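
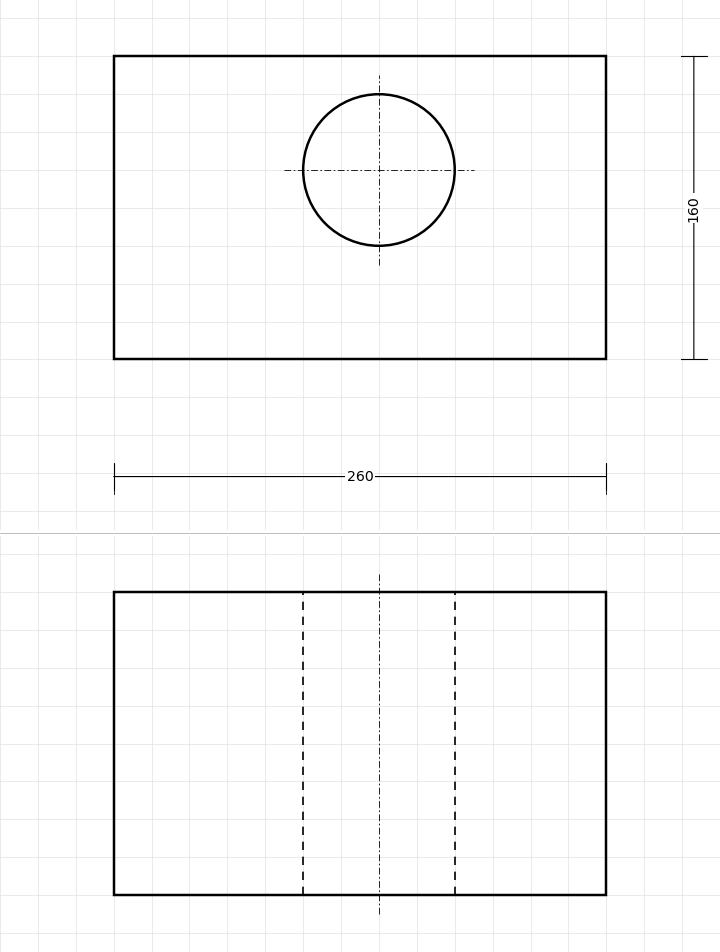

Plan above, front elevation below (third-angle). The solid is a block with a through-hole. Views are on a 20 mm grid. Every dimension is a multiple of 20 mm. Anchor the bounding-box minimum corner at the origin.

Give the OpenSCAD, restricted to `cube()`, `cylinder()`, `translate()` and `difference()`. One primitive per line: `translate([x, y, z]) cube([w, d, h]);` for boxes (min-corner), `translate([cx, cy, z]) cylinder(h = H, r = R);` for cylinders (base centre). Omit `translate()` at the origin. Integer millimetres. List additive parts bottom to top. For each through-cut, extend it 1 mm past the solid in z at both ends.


difference() {
  cube([260, 160, 160]);
  translate([140, 100, -1]) cylinder(h = 162, r = 40);
}


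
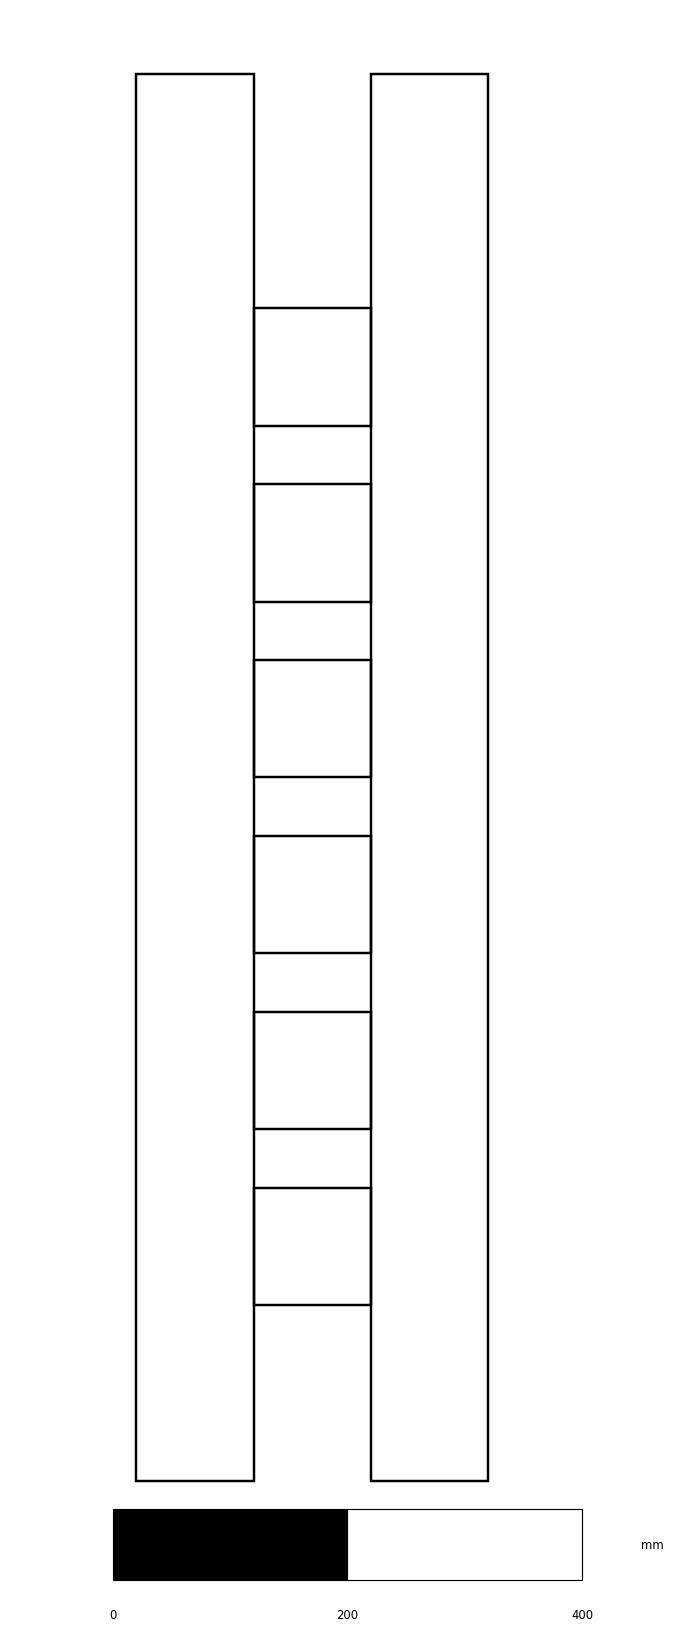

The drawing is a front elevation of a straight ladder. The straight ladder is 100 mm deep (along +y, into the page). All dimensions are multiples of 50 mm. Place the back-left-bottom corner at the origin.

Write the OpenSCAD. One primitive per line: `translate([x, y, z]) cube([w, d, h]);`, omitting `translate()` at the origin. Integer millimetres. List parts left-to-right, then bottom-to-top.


cube([100, 100, 1200]);
translate([100, 0, 150]) cube([100, 100, 100]);
translate([100, 0, 300]) cube([100, 100, 100]);
translate([100, 0, 450]) cube([100, 100, 100]);
translate([100, 0, 600]) cube([100, 100, 100]);
translate([100, 0, 750]) cube([100, 100, 100]);
translate([100, 0, 900]) cube([100, 100, 100]);
translate([200, 0, 0]) cube([100, 100, 1200]);


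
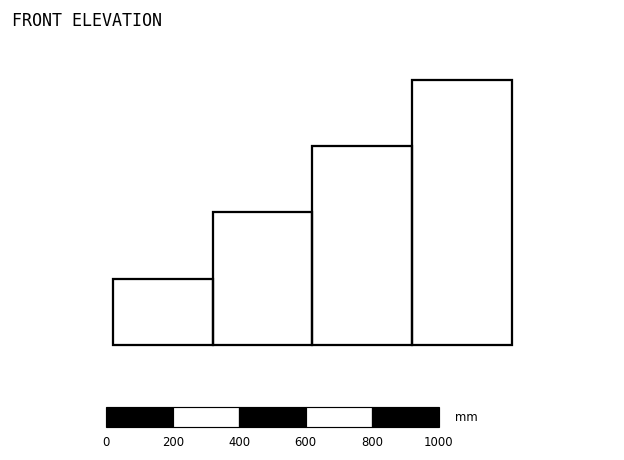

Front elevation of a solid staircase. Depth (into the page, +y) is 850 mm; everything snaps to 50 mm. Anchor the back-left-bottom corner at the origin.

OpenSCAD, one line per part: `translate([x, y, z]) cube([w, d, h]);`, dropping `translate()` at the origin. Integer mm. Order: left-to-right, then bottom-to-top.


cube([300, 850, 200]);
translate([300, 0, 0]) cube([300, 850, 400]);
translate([600, 0, 0]) cube([300, 850, 600]);
translate([900, 0, 0]) cube([300, 850, 800]);


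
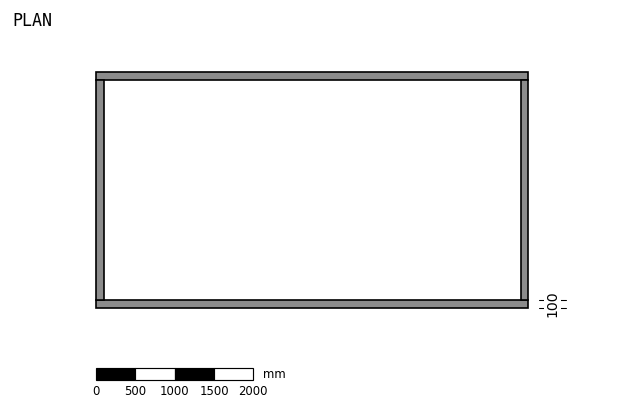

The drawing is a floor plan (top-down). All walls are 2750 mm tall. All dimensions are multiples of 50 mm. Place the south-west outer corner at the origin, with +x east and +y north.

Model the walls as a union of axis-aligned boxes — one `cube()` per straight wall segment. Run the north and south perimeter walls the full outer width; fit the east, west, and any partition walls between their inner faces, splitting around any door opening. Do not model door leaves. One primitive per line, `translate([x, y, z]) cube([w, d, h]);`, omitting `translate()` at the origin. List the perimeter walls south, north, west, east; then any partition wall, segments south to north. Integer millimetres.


cube([5500, 100, 2750]);
translate([0, 2900, 0]) cube([5500, 100, 2750]);
translate([0, 100, 0]) cube([100, 2800, 2750]);
translate([5400, 100, 0]) cube([100, 2800, 2750]);


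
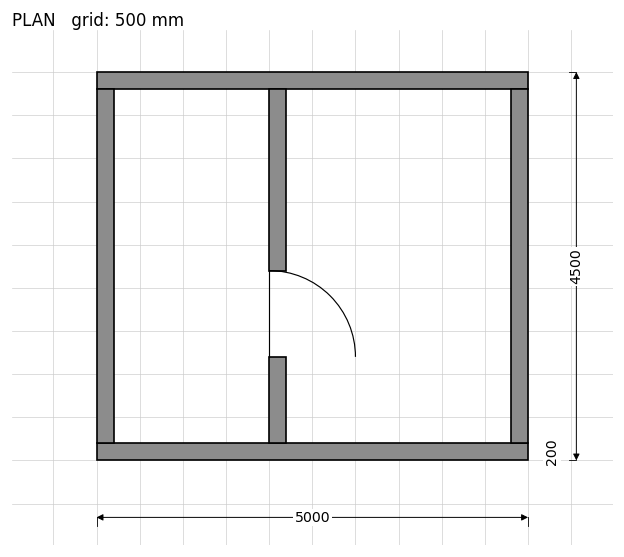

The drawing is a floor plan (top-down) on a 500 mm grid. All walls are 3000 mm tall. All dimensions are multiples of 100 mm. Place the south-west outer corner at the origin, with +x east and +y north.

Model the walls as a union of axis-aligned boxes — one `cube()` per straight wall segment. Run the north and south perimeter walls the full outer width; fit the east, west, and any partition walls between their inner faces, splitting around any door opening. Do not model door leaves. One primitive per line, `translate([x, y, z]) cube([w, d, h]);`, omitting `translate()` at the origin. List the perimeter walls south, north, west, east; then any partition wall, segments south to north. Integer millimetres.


cube([5000, 200, 3000]);
translate([0, 4300, 0]) cube([5000, 200, 3000]);
translate([0, 200, 0]) cube([200, 4100, 3000]);
translate([4800, 200, 0]) cube([200, 4100, 3000]);
translate([2000, 200, 0]) cube([200, 1000, 3000]);
translate([2000, 2200, 0]) cube([200, 2100, 3000]);


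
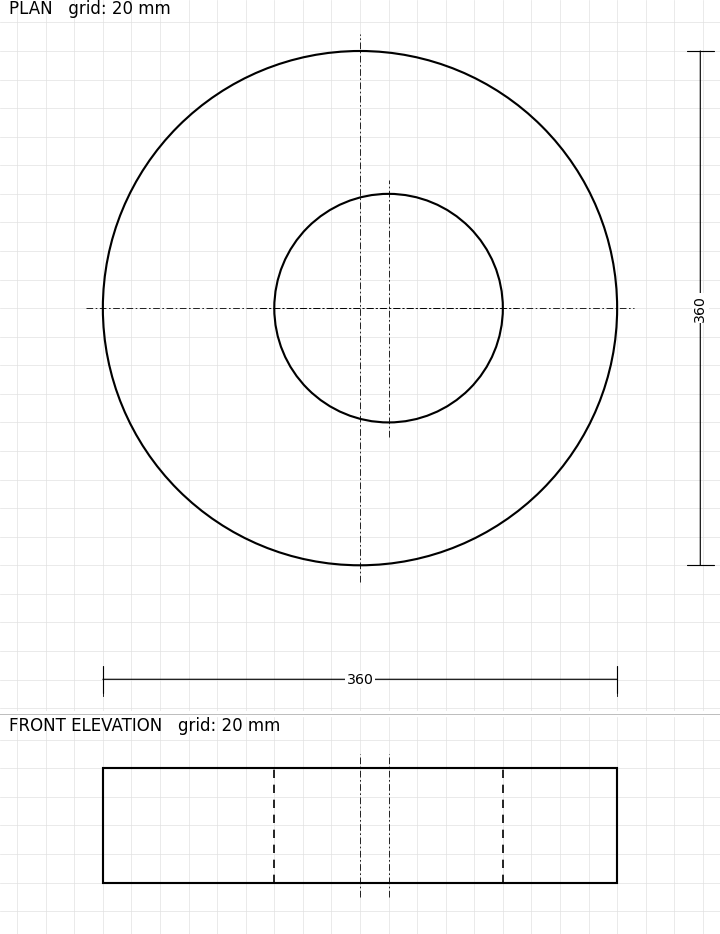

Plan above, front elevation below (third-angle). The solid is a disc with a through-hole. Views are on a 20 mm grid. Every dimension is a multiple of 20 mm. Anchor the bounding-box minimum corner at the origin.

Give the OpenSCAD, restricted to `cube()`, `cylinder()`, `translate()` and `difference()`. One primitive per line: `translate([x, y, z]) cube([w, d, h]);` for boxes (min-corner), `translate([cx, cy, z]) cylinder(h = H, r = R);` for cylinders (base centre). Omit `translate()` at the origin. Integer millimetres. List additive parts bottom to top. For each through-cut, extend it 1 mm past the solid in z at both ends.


difference() {
  translate([180, 180, 0]) cylinder(h = 80, r = 180);
  translate([200, 180, -1]) cylinder(h = 82, r = 80);
}


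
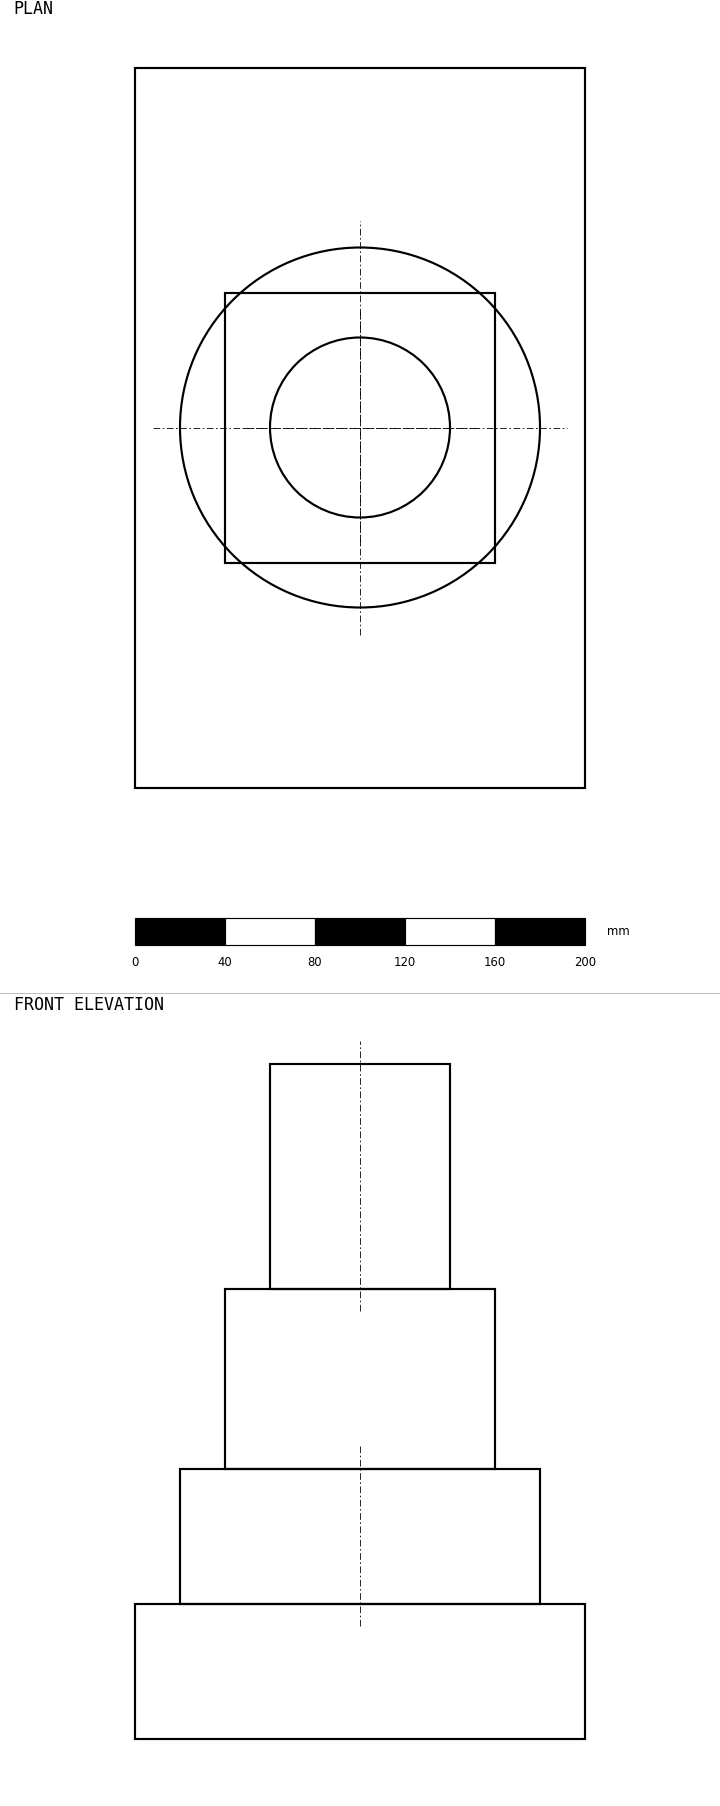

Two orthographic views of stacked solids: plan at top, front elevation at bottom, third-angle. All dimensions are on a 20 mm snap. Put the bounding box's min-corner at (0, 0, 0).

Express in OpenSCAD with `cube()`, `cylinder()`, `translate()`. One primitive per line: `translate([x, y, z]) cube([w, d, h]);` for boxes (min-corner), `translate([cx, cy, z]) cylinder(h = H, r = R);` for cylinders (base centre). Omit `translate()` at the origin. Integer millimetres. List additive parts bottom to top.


cube([200, 320, 60]);
translate([100, 160, 60]) cylinder(h = 60, r = 80);
translate([40, 100, 120]) cube([120, 120, 80]);
translate([100, 160, 200]) cylinder(h = 100, r = 40);


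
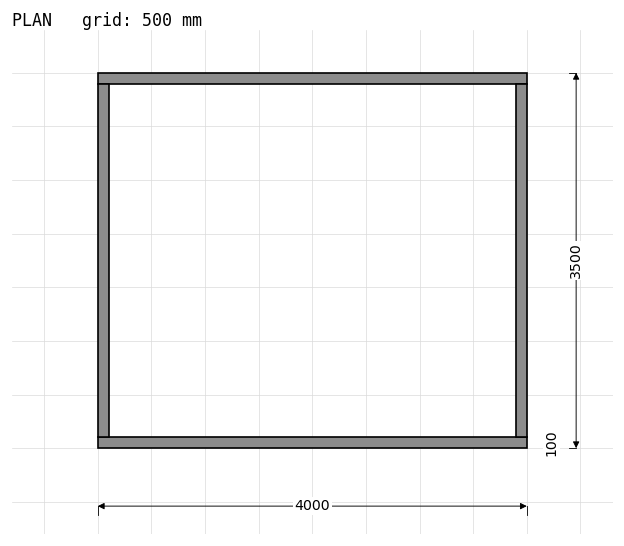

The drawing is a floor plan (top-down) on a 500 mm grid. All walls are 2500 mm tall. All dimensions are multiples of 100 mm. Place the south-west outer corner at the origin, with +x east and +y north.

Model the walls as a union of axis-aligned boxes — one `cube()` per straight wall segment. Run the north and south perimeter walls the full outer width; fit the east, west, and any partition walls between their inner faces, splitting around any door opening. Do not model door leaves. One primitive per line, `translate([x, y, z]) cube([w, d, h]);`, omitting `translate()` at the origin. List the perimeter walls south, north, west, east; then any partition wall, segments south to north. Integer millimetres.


cube([4000, 100, 2500]);
translate([0, 3400, 0]) cube([4000, 100, 2500]);
translate([0, 100, 0]) cube([100, 3300, 2500]);
translate([3900, 100, 0]) cube([100, 3300, 2500]);


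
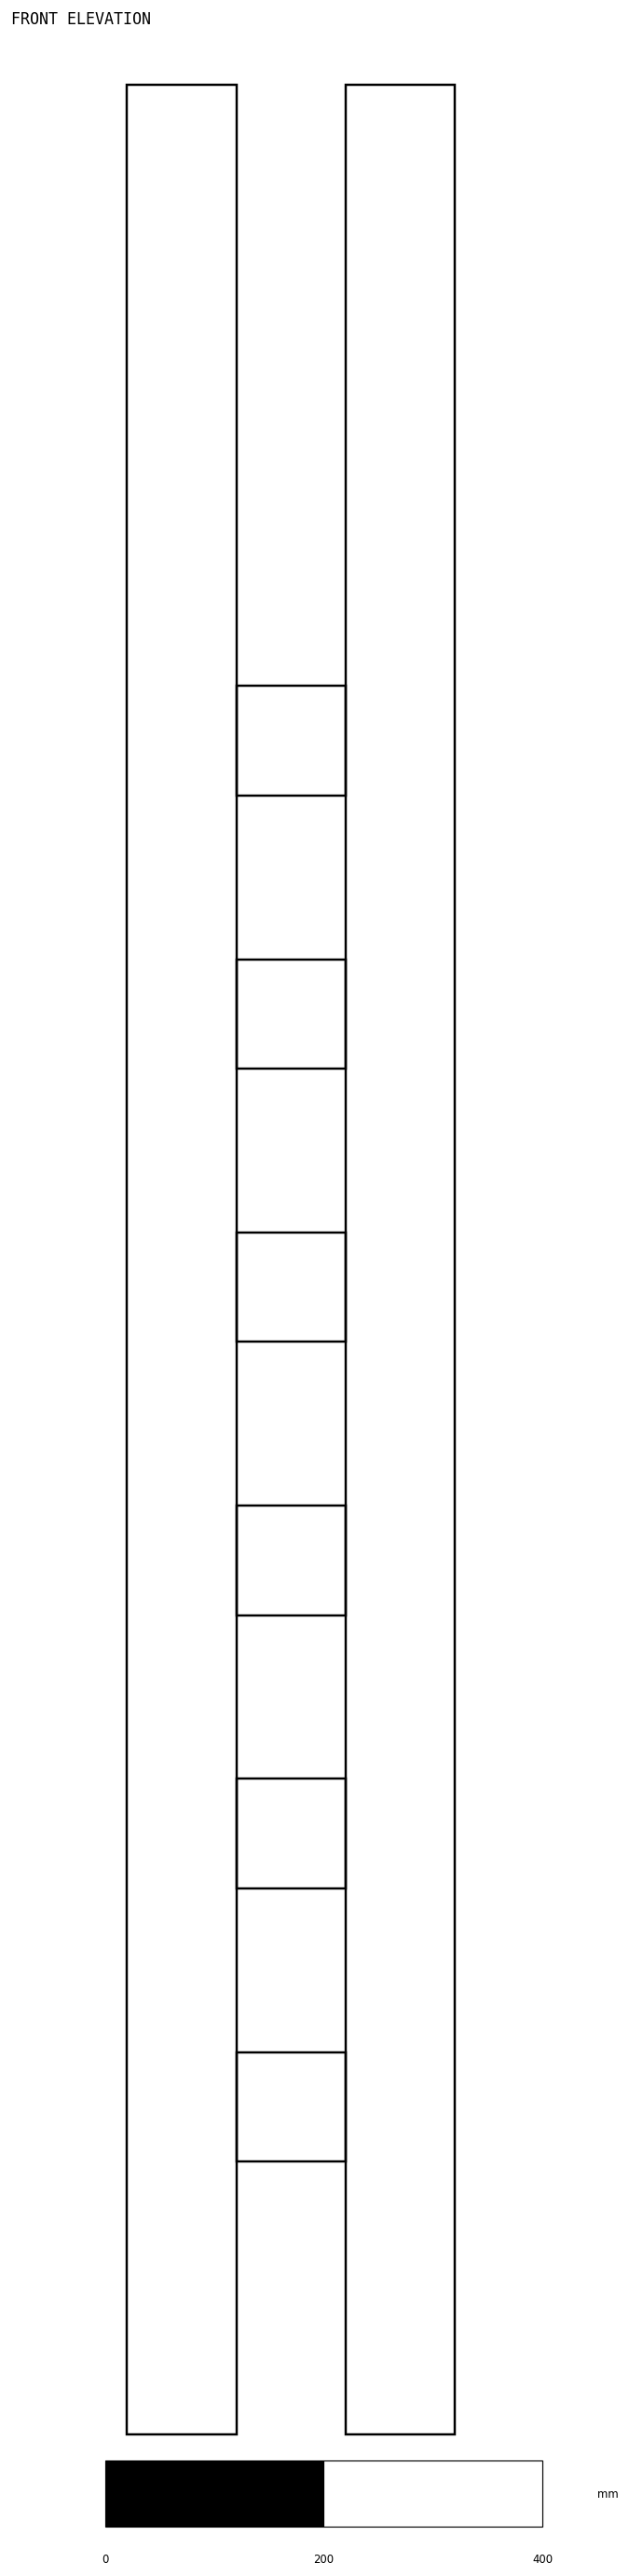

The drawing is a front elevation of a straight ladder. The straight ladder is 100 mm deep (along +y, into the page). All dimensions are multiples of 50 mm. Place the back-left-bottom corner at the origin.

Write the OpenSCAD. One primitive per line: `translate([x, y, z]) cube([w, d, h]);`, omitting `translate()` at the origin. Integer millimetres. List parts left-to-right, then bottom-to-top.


cube([100, 100, 2150]);
translate([100, 0, 250]) cube([100, 100, 100]);
translate([100, 0, 500]) cube([100, 100, 100]);
translate([100, 0, 750]) cube([100, 100, 100]);
translate([100, 0, 1000]) cube([100, 100, 100]);
translate([100, 0, 1250]) cube([100, 100, 100]);
translate([100, 0, 1500]) cube([100, 100, 100]);
translate([200, 0, 0]) cube([100, 100, 2150]);


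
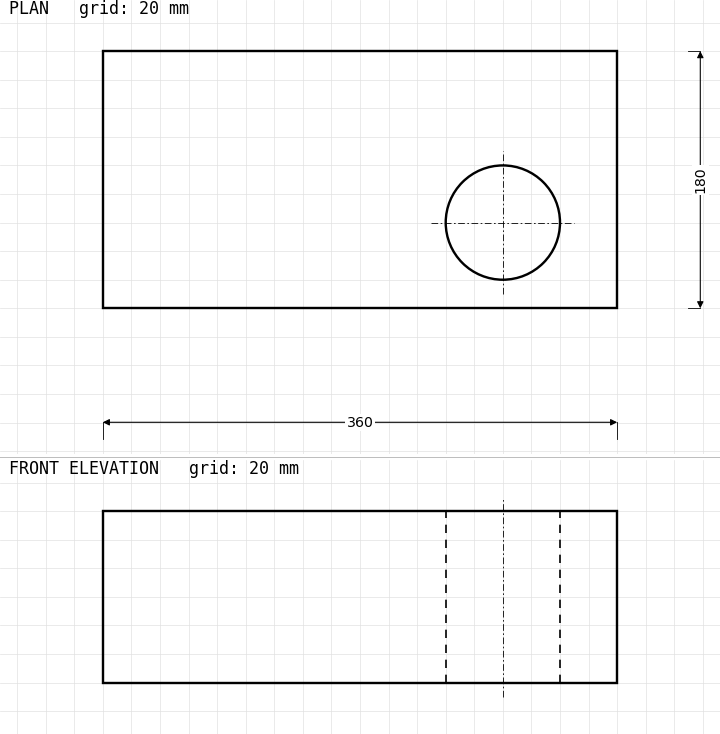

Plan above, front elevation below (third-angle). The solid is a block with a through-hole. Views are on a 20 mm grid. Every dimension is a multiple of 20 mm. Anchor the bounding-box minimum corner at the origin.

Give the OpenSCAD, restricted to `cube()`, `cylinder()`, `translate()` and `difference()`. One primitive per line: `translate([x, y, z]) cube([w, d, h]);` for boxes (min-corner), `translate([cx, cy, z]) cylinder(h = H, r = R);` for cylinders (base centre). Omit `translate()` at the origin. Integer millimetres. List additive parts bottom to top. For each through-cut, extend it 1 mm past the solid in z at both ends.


difference() {
  cube([360, 180, 120]);
  translate([280, 60, -1]) cylinder(h = 122, r = 40);
}


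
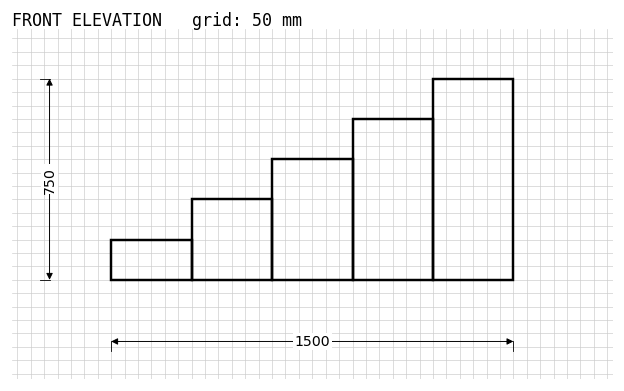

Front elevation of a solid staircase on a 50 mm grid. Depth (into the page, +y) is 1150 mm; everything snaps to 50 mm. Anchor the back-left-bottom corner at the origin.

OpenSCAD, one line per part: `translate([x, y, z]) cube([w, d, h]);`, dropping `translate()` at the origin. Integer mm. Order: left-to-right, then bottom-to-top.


cube([300, 1150, 150]);
translate([300, 0, 0]) cube([300, 1150, 300]);
translate([600, 0, 0]) cube([300, 1150, 450]);
translate([900, 0, 0]) cube([300, 1150, 600]);
translate([1200, 0, 0]) cube([300, 1150, 750]);


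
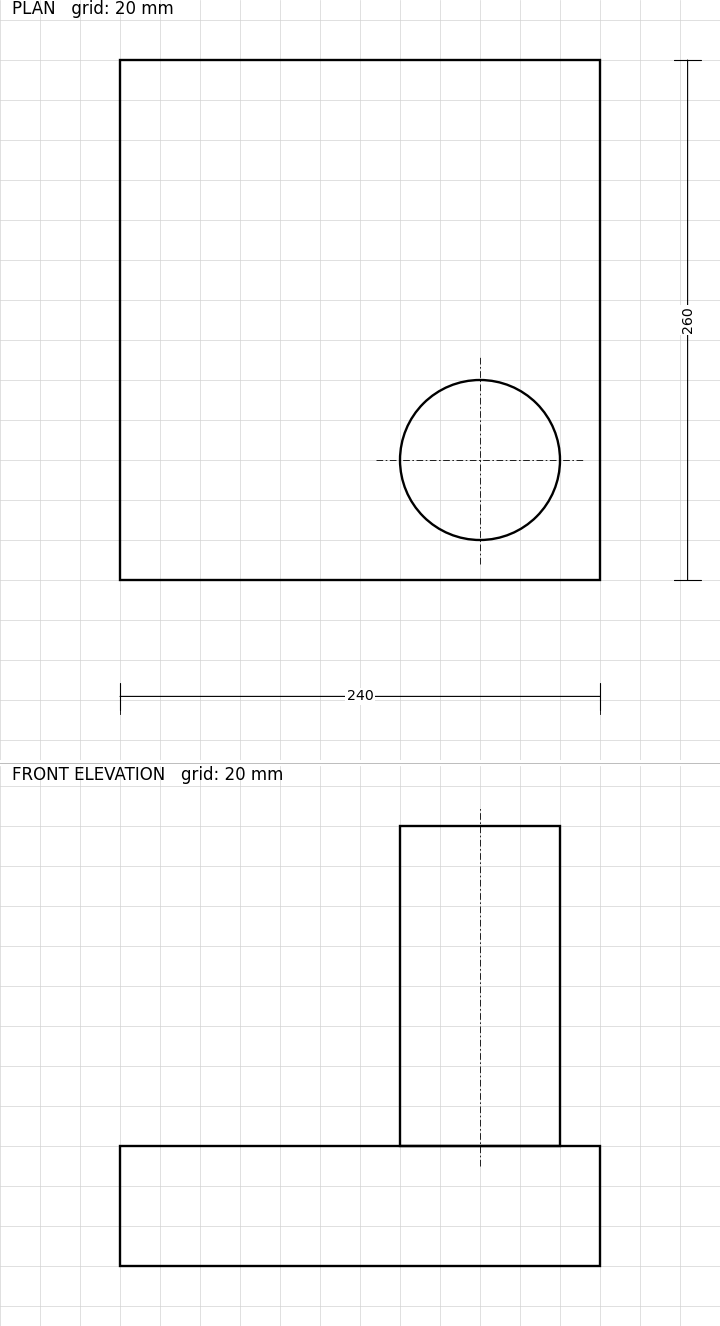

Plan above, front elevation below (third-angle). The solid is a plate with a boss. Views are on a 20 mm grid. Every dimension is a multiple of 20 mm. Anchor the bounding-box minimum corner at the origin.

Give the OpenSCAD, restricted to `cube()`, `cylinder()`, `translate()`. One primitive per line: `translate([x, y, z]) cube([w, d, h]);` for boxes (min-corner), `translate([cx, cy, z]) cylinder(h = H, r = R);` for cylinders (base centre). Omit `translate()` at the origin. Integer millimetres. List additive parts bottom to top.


cube([240, 260, 60]);
translate([180, 60, 60]) cylinder(h = 160, r = 40);


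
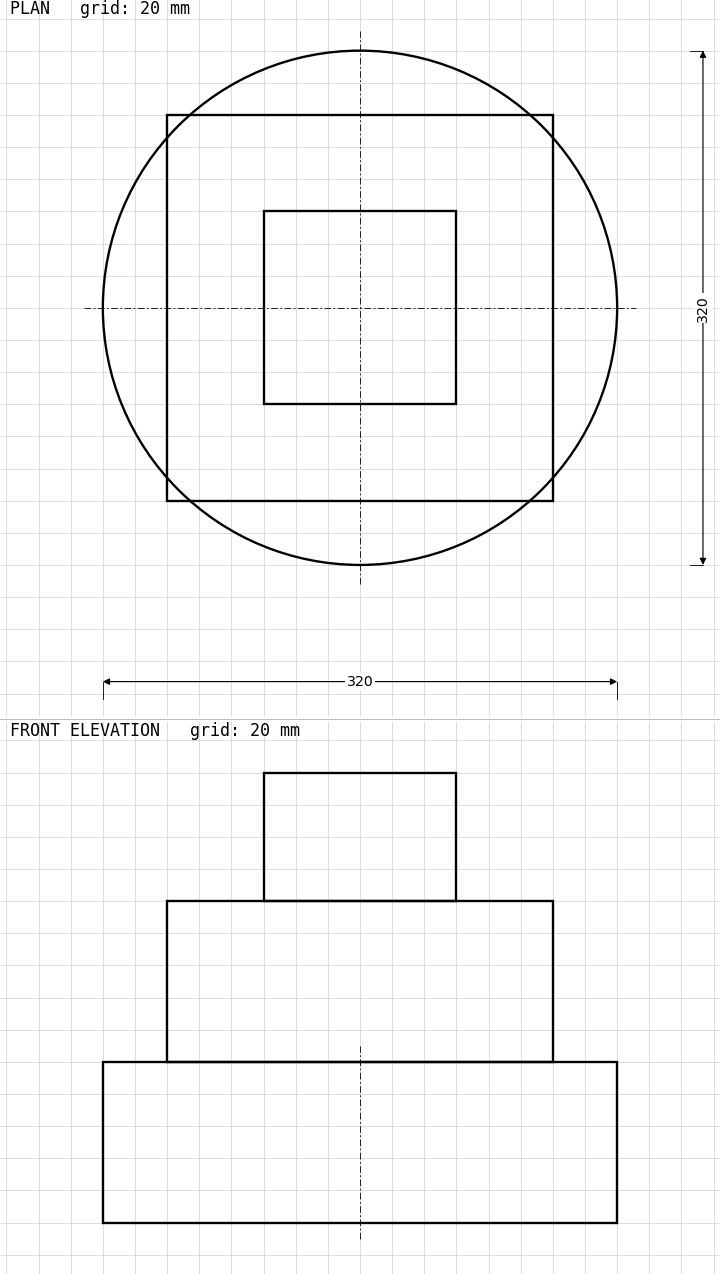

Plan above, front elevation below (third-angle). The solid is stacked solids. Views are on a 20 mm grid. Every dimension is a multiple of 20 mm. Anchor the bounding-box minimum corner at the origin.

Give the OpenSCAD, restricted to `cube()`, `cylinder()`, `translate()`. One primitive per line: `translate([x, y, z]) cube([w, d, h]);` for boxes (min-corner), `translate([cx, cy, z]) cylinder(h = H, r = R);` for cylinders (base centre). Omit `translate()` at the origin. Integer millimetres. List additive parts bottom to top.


translate([160, 160, 0]) cylinder(h = 100, r = 160);
translate([40, 40, 100]) cube([240, 240, 100]);
translate([100, 100, 200]) cube([120, 120, 80]);


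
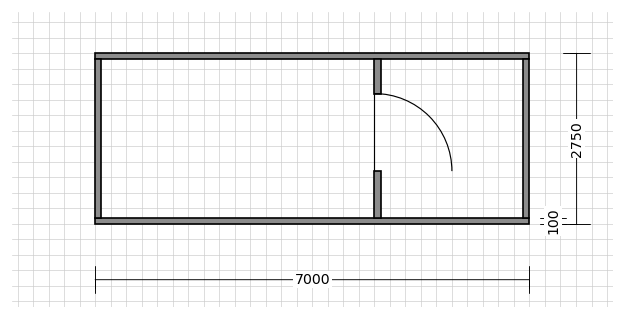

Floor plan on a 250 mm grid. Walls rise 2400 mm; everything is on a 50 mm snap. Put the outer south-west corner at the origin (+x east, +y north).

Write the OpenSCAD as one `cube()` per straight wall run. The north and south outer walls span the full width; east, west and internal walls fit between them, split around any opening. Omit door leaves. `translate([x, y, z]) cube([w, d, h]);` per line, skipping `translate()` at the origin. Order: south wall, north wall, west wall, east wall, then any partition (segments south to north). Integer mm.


cube([7000, 100, 2400]);
translate([0, 2650, 0]) cube([7000, 100, 2400]);
translate([0, 100, 0]) cube([100, 2550, 2400]);
translate([6900, 100, 0]) cube([100, 2550, 2400]);
translate([4500, 100, 0]) cube([100, 750, 2400]);
translate([4500, 2100, 0]) cube([100, 550, 2400]);


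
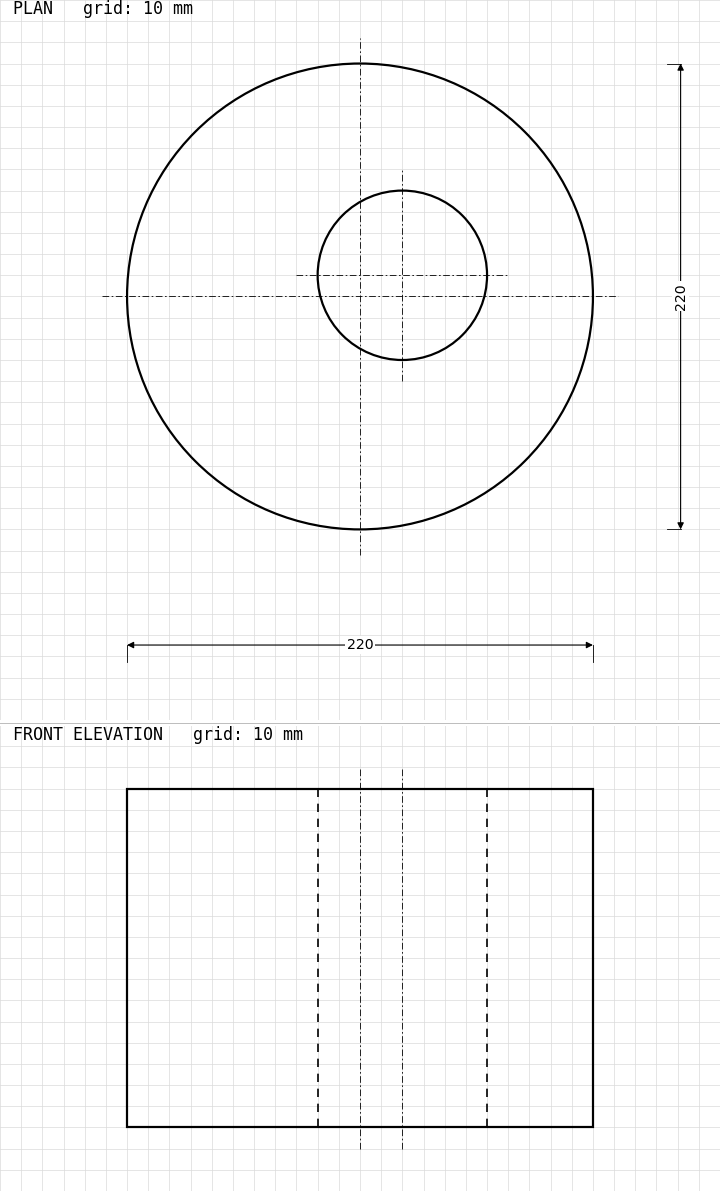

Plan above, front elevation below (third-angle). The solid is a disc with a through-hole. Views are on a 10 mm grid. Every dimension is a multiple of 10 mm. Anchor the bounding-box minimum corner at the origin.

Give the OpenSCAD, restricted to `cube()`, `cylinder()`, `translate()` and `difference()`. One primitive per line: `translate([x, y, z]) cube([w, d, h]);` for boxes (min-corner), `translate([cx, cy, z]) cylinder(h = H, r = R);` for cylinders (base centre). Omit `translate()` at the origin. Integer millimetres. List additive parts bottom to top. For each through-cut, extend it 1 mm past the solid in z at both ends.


difference() {
  translate([110, 110, 0]) cylinder(h = 160, r = 110);
  translate([130, 120, -1]) cylinder(h = 162, r = 40);
}


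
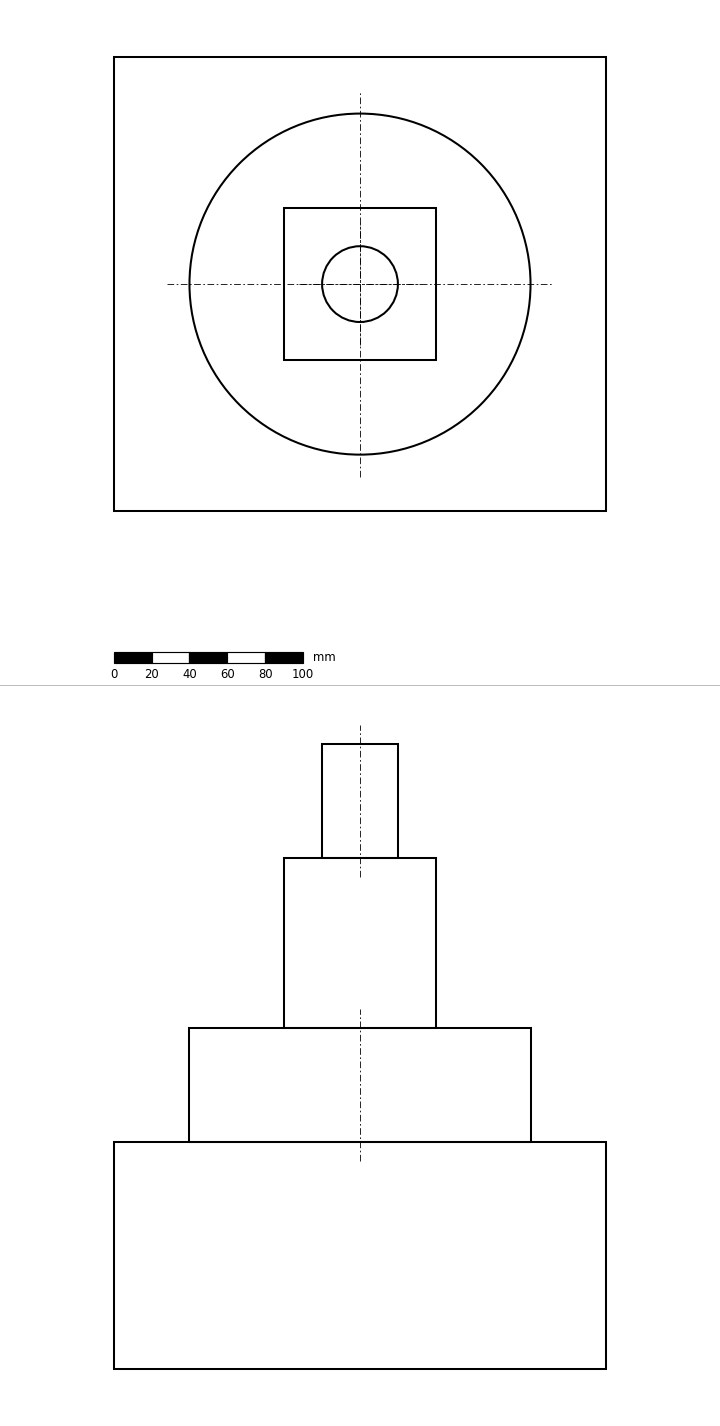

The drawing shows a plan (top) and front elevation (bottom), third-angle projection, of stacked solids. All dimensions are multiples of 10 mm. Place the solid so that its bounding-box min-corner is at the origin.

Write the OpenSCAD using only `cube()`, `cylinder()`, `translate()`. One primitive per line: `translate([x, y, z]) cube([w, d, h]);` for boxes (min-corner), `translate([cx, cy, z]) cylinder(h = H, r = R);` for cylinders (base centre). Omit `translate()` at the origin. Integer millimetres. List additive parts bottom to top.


cube([260, 240, 120]);
translate([130, 120, 120]) cylinder(h = 60, r = 90);
translate([90, 80, 180]) cube([80, 80, 90]);
translate([130, 120, 270]) cylinder(h = 60, r = 20);


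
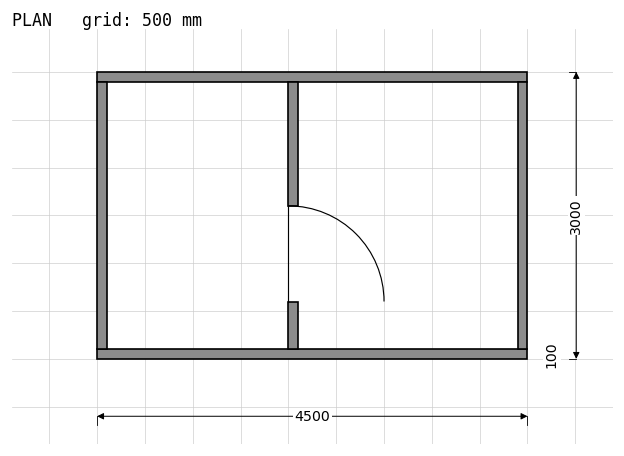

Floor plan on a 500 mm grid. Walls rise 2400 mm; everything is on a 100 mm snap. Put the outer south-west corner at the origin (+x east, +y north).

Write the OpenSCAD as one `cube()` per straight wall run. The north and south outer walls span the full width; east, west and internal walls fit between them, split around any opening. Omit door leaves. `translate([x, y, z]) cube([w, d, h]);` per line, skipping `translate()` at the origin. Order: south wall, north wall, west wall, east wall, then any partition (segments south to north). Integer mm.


cube([4500, 100, 2400]);
translate([0, 2900, 0]) cube([4500, 100, 2400]);
translate([0, 100, 0]) cube([100, 2800, 2400]);
translate([4400, 100, 0]) cube([100, 2800, 2400]);
translate([2000, 100, 0]) cube([100, 500, 2400]);
translate([2000, 1600, 0]) cube([100, 1300, 2400]);


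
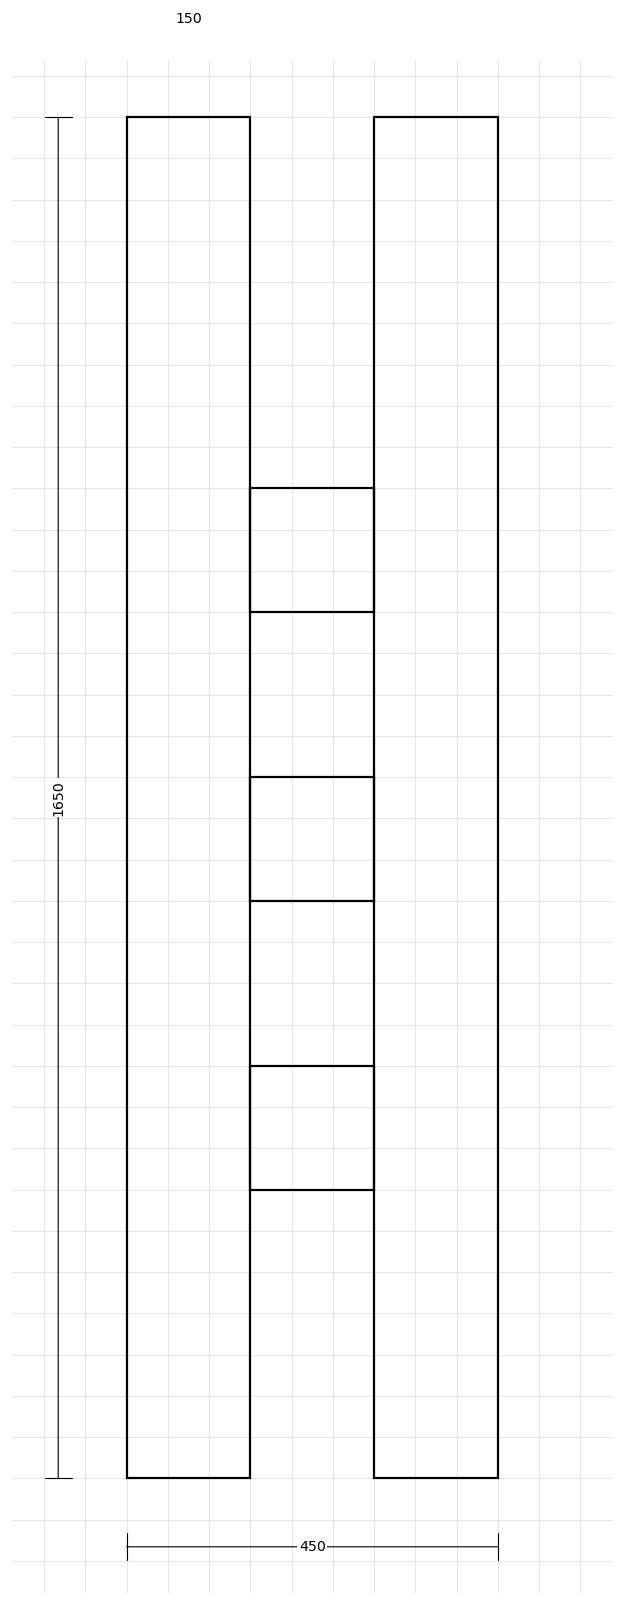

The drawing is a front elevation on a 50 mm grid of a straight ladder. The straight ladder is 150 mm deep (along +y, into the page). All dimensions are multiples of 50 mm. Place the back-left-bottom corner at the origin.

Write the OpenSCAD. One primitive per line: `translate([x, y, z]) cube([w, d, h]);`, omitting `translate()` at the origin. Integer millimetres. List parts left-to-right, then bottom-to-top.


cube([150, 150, 1650]);
translate([150, 0, 350]) cube([150, 150, 150]);
translate([150, 0, 700]) cube([150, 150, 150]);
translate([150, 0, 1050]) cube([150, 150, 150]);
translate([300, 0, 0]) cube([150, 150, 1650]);


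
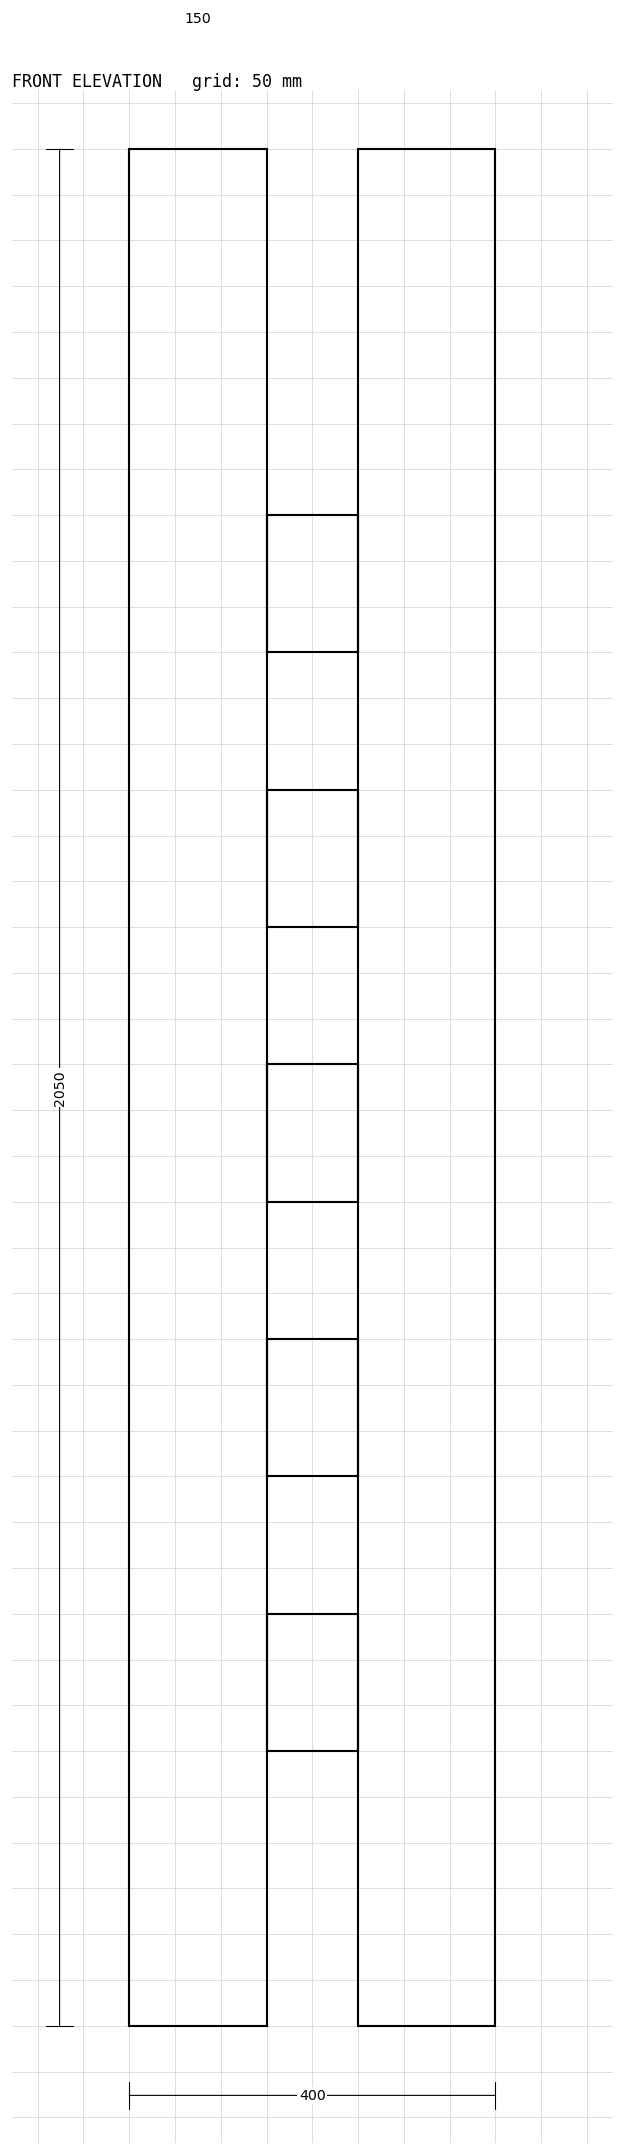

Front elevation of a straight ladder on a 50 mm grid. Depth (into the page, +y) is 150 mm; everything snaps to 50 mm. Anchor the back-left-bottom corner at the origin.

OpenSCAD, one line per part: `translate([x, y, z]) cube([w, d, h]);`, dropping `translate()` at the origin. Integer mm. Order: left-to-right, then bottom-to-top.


cube([150, 150, 2050]);
translate([150, 0, 300]) cube([100, 150, 150]);
translate([150, 0, 600]) cube([100, 150, 150]);
translate([150, 0, 900]) cube([100, 150, 150]);
translate([150, 0, 1200]) cube([100, 150, 150]);
translate([150, 0, 1500]) cube([100, 150, 150]);
translate([250, 0, 0]) cube([150, 150, 2050]);


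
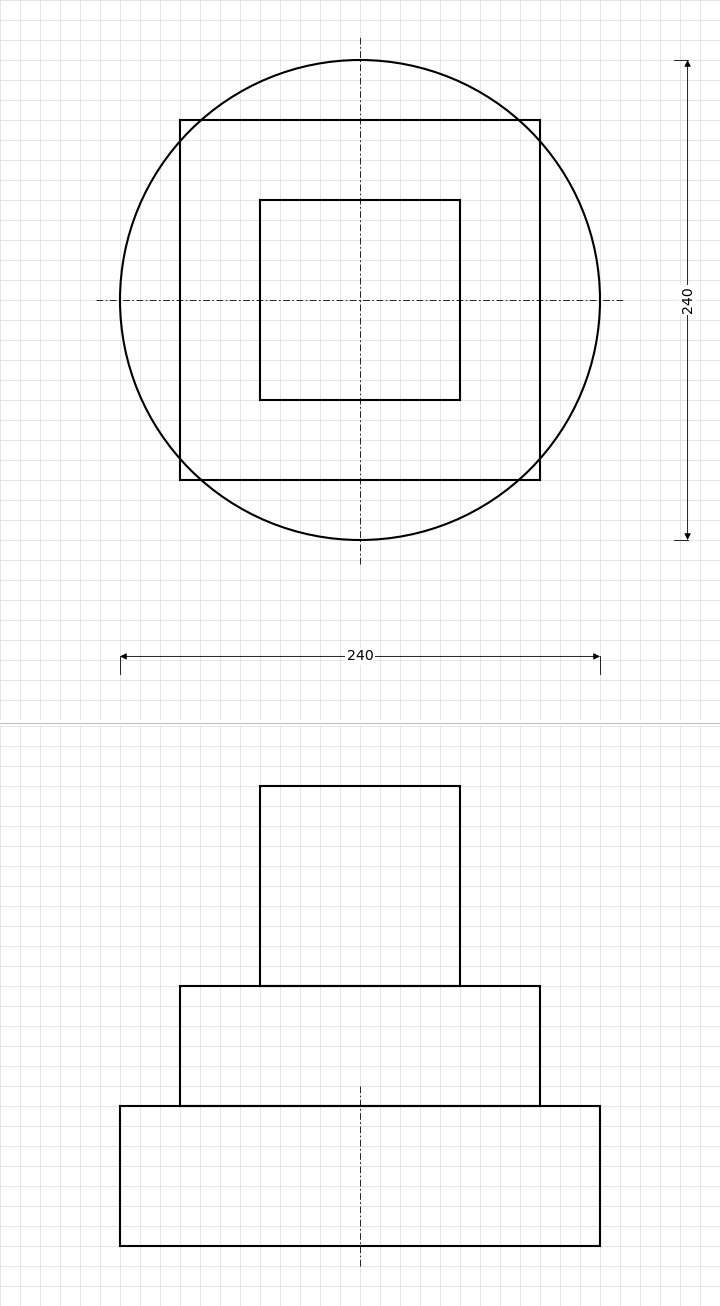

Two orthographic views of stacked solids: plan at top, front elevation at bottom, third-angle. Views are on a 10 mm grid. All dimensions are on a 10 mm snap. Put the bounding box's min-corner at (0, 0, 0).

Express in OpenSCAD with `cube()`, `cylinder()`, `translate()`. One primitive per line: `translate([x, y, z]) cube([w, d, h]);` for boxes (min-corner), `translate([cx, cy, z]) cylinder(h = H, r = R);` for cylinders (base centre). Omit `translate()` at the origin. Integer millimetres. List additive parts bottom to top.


translate([120, 120, 0]) cylinder(h = 70, r = 120);
translate([30, 30, 70]) cube([180, 180, 60]);
translate([70, 70, 130]) cube([100, 100, 100]);


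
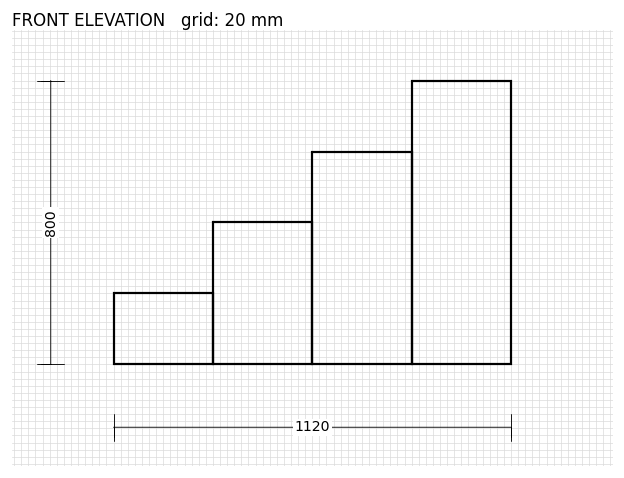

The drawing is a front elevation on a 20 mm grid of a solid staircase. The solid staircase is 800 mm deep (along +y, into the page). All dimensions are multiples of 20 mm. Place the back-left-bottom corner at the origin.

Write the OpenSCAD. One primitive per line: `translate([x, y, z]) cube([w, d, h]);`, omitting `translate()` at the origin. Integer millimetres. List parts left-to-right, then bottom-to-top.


cube([280, 800, 200]);
translate([280, 0, 0]) cube([280, 800, 400]);
translate([560, 0, 0]) cube([280, 800, 600]);
translate([840, 0, 0]) cube([280, 800, 800]);


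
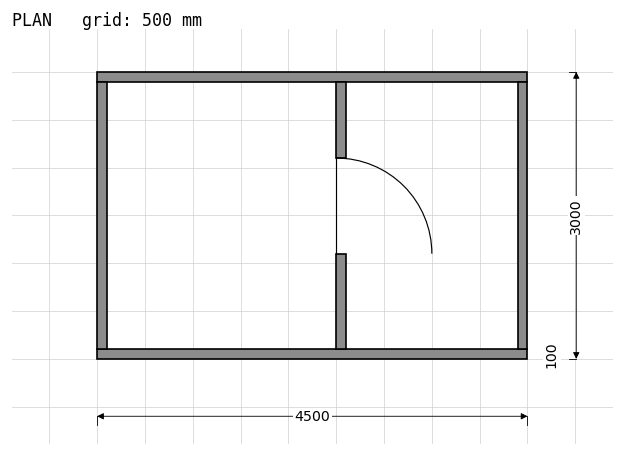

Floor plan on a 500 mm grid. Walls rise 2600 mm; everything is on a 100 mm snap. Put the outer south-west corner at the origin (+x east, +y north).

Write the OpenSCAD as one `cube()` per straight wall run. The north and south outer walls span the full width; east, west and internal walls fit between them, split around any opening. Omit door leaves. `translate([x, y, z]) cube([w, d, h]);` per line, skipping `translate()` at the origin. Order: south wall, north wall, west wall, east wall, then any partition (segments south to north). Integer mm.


cube([4500, 100, 2600]);
translate([0, 2900, 0]) cube([4500, 100, 2600]);
translate([0, 100, 0]) cube([100, 2800, 2600]);
translate([4400, 100, 0]) cube([100, 2800, 2600]);
translate([2500, 100, 0]) cube([100, 1000, 2600]);
translate([2500, 2100, 0]) cube([100, 800, 2600]);


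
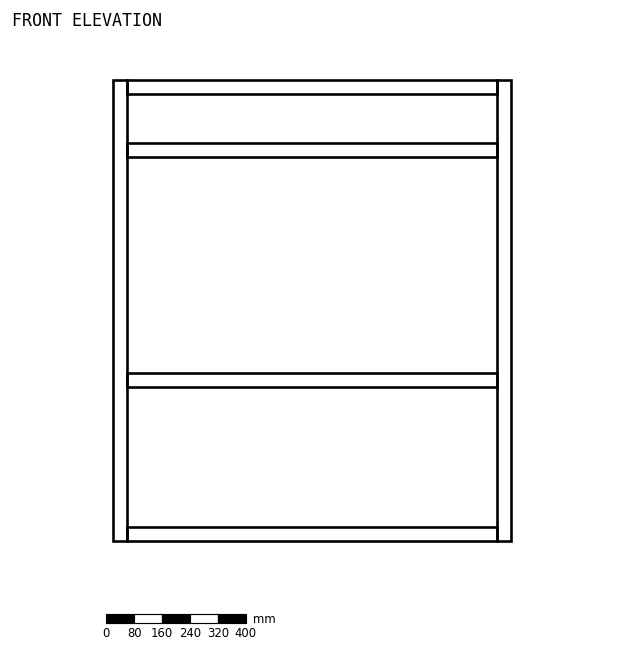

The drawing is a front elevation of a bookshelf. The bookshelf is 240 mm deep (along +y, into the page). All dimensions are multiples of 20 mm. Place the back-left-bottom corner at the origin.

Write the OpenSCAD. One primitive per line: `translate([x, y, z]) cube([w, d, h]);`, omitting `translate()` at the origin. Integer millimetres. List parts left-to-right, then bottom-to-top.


cube([40, 240, 1320]);
translate([40, 0, 0]) cube([1060, 240, 40]);
translate([40, 0, 440]) cube([1060, 240, 40]);
translate([40, 0, 1100]) cube([1060, 240, 40]);
translate([40, 0, 1280]) cube([1060, 240, 40]);
translate([1100, 0, 0]) cube([40, 240, 1320]);


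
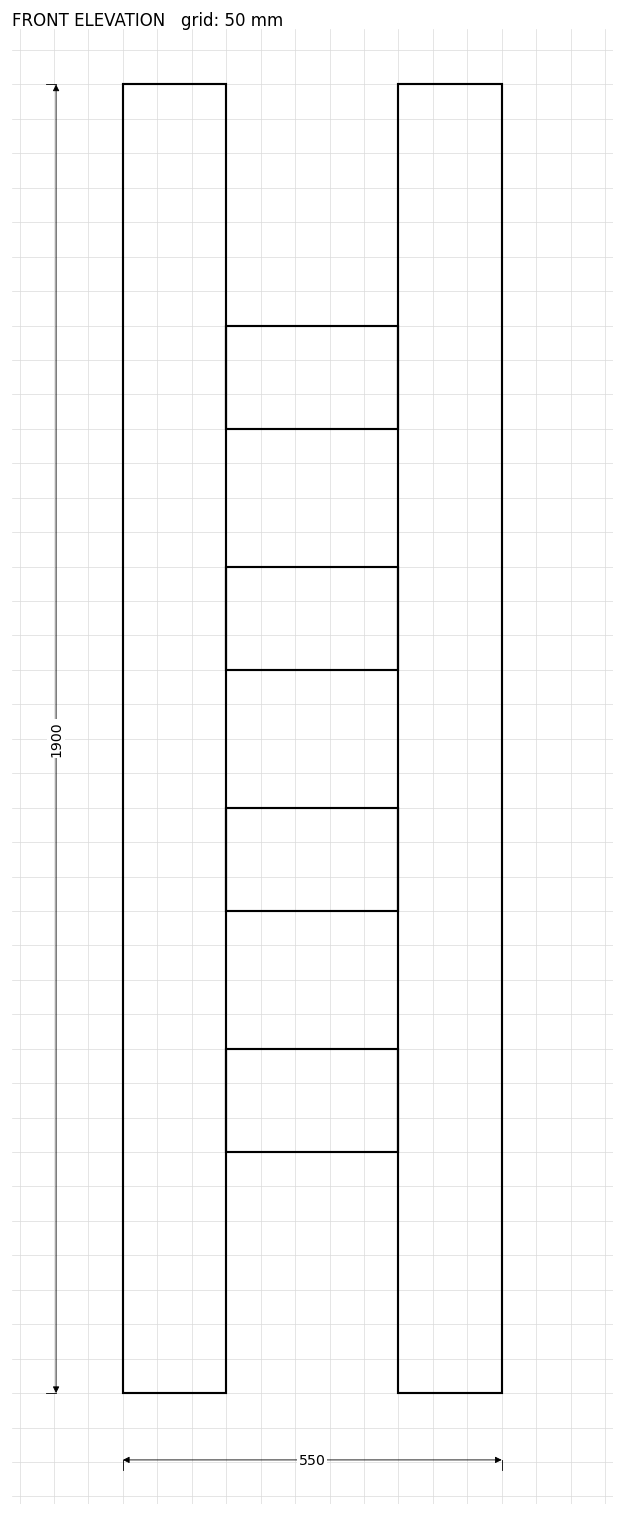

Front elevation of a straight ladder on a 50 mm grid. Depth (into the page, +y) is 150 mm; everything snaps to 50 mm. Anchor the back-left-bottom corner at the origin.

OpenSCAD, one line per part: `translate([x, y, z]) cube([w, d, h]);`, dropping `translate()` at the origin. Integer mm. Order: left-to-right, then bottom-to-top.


cube([150, 150, 1900]);
translate([150, 0, 350]) cube([250, 150, 150]);
translate([150, 0, 700]) cube([250, 150, 150]);
translate([150, 0, 1050]) cube([250, 150, 150]);
translate([150, 0, 1400]) cube([250, 150, 150]);
translate([400, 0, 0]) cube([150, 150, 1900]);


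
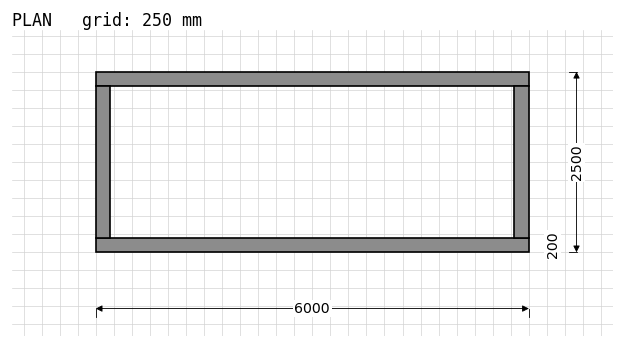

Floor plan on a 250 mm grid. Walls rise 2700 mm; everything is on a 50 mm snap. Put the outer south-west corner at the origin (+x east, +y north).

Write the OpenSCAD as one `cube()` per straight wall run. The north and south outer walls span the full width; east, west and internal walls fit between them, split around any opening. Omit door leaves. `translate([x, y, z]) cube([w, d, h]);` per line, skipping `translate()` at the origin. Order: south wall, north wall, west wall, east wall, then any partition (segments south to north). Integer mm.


cube([6000, 200, 2700]);
translate([0, 2300, 0]) cube([6000, 200, 2700]);
translate([0, 200, 0]) cube([200, 2100, 2700]);
translate([5800, 200, 0]) cube([200, 2100, 2700]);


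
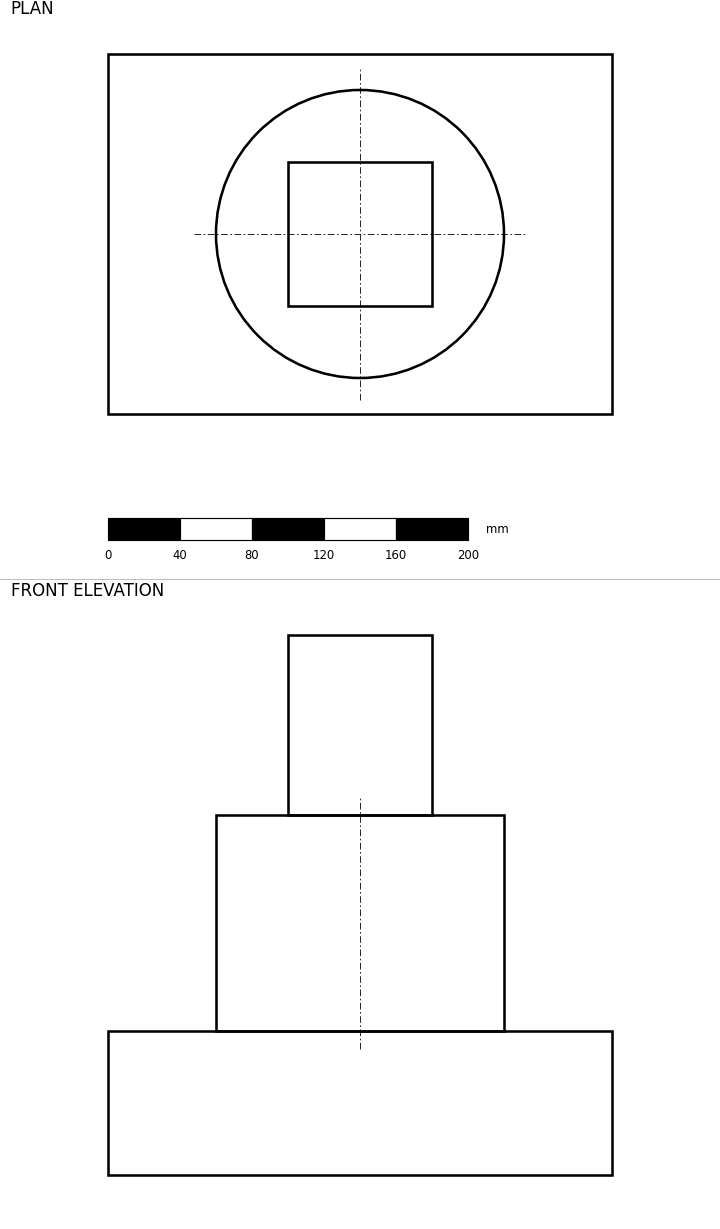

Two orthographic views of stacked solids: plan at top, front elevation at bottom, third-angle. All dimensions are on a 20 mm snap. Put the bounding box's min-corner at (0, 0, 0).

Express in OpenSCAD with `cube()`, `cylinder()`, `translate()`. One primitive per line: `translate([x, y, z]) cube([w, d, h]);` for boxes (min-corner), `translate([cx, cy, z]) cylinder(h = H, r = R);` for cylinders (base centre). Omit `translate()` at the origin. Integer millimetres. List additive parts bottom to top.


cube([280, 200, 80]);
translate([140, 100, 80]) cylinder(h = 120, r = 80);
translate([100, 60, 200]) cube([80, 80, 100]);


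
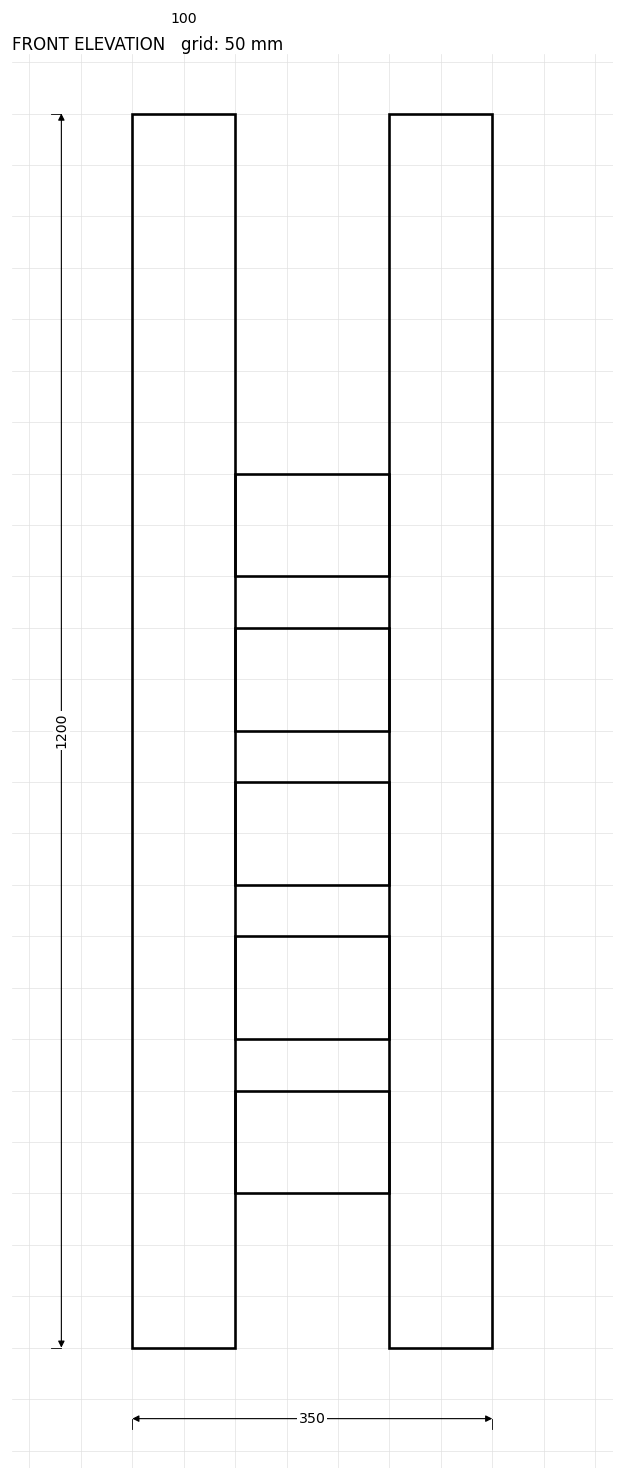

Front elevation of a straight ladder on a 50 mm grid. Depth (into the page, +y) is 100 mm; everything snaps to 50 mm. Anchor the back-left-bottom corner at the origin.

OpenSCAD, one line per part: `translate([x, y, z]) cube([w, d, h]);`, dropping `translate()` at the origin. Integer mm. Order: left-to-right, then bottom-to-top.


cube([100, 100, 1200]);
translate([100, 0, 150]) cube([150, 100, 100]);
translate([100, 0, 300]) cube([150, 100, 100]);
translate([100, 0, 450]) cube([150, 100, 100]);
translate([100, 0, 600]) cube([150, 100, 100]);
translate([100, 0, 750]) cube([150, 100, 100]);
translate([250, 0, 0]) cube([100, 100, 1200]);


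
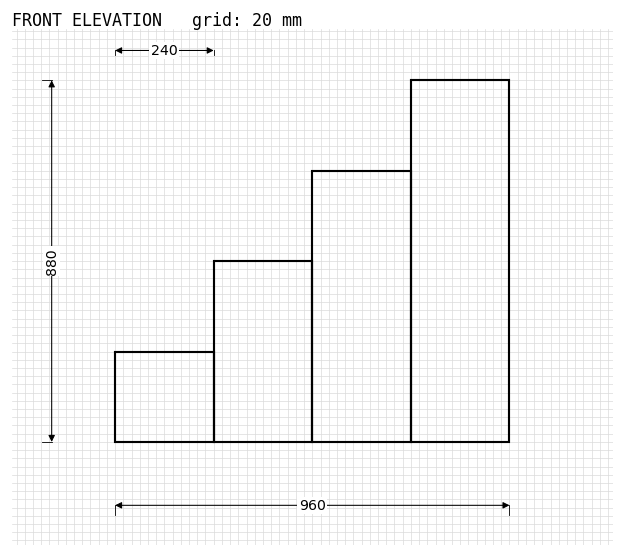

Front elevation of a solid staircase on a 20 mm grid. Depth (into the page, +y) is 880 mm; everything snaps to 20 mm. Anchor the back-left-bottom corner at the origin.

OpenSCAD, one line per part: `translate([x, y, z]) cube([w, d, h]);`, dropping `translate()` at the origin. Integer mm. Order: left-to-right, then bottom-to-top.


cube([240, 880, 220]);
translate([240, 0, 0]) cube([240, 880, 440]);
translate([480, 0, 0]) cube([240, 880, 660]);
translate([720, 0, 0]) cube([240, 880, 880]);


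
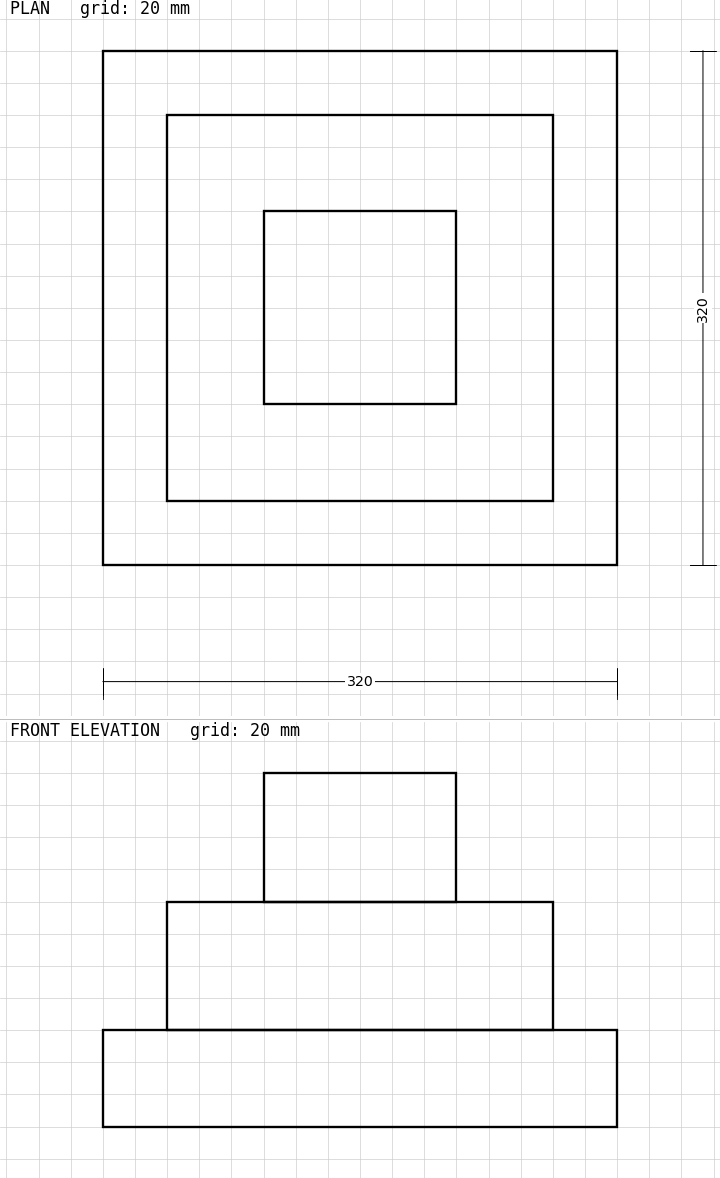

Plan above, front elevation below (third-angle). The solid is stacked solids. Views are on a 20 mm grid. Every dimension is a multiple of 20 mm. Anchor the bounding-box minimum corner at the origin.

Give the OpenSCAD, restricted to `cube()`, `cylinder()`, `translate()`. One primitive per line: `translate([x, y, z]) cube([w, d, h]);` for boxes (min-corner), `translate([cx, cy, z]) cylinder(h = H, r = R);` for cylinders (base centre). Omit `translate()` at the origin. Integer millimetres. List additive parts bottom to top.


cube([320, 320, 60]);
translate([40, 40, 60]) cube([240, 240, 80]);
translate([100, 100, 140]) cube([120, 120, 80]);


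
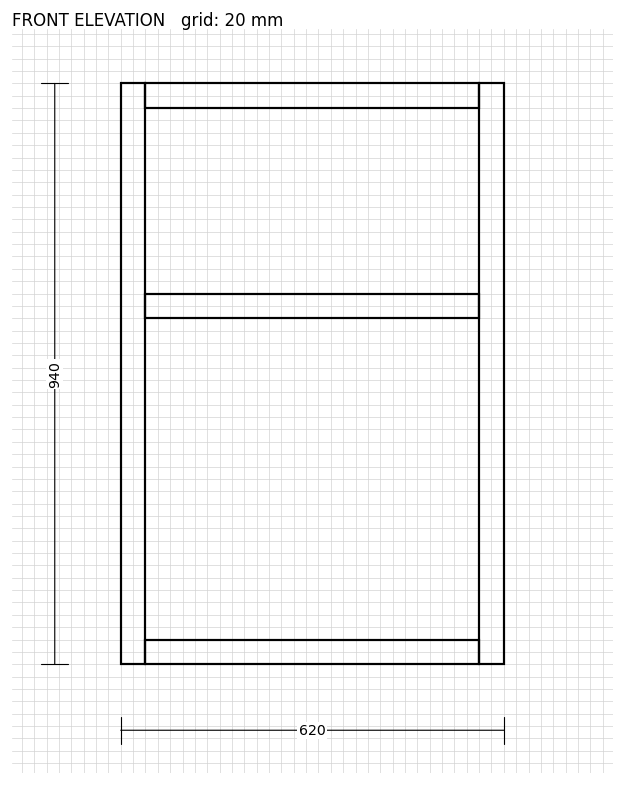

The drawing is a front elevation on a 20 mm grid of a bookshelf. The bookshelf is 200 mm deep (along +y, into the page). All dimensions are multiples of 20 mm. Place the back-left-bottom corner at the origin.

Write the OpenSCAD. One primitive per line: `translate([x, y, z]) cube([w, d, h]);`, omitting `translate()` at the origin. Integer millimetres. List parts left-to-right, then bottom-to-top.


cube([40, 200, 940]);
translate([40, 0, 0]) cube([540, 200, 40]);
translate([40, 0, 560]) cube([540, 200, 40]);
translate([40, 0, 900]) cube([540, 200, 40]);
translate([580, 0, 0]) cube([40, 200, 940]);


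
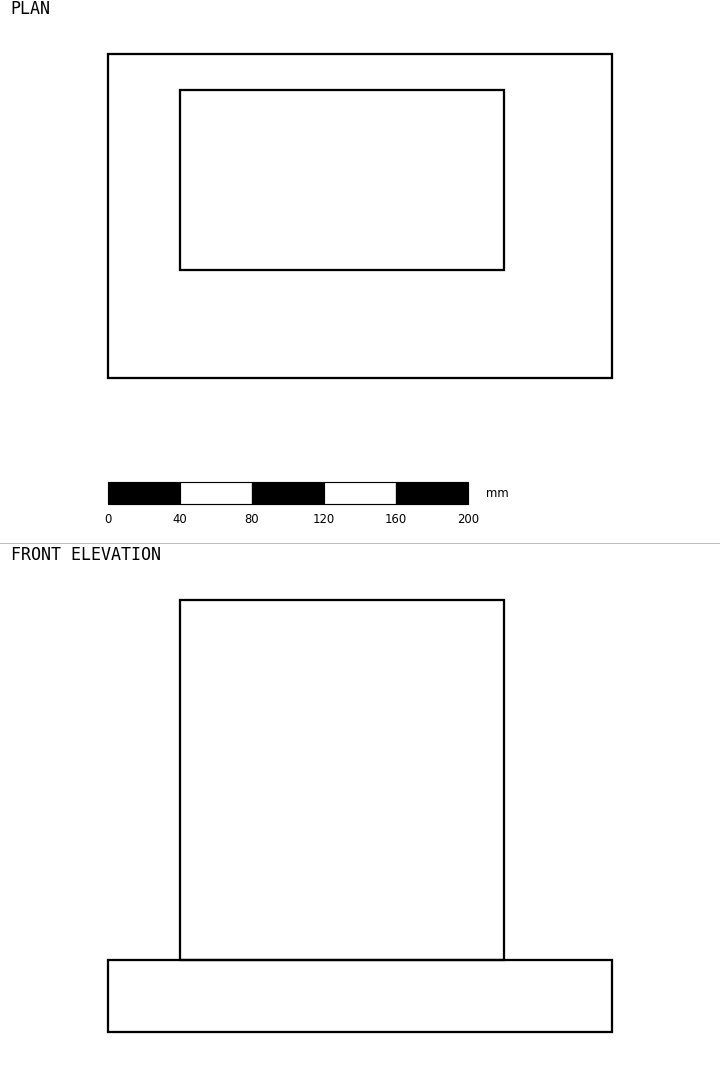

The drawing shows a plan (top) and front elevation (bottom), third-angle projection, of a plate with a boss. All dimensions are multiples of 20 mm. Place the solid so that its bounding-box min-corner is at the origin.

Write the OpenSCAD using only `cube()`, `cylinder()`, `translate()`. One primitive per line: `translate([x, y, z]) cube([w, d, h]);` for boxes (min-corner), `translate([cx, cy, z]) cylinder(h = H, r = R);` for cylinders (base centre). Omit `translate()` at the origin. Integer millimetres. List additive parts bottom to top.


cube([280, 180, 40]);
translate([40, 60, 40]) cube([180, 100, 200]);


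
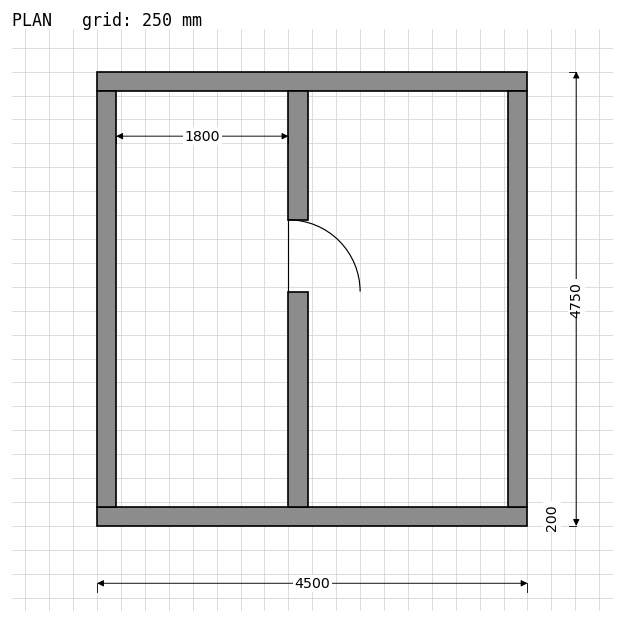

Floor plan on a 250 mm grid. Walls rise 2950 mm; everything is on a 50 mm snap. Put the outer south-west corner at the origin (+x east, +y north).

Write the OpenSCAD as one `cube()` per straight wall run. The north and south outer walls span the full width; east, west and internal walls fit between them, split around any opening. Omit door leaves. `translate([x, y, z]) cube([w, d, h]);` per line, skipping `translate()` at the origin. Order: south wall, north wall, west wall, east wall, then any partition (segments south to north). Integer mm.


cube([4500, 200, 2950]);
translate([0, 4550, 0]) cube([4500, 200, 2950]);
translate([0, 200, 0]) cube([200, 4350, 2950]);
translate([4300, 200, 0]) cube([200, 4350, 2950]);
translate([2000, 200, 0]) cube([200, 2250, 2950]);
translate([2000, 3200, 0]) cube([200, 1350, 2950]);


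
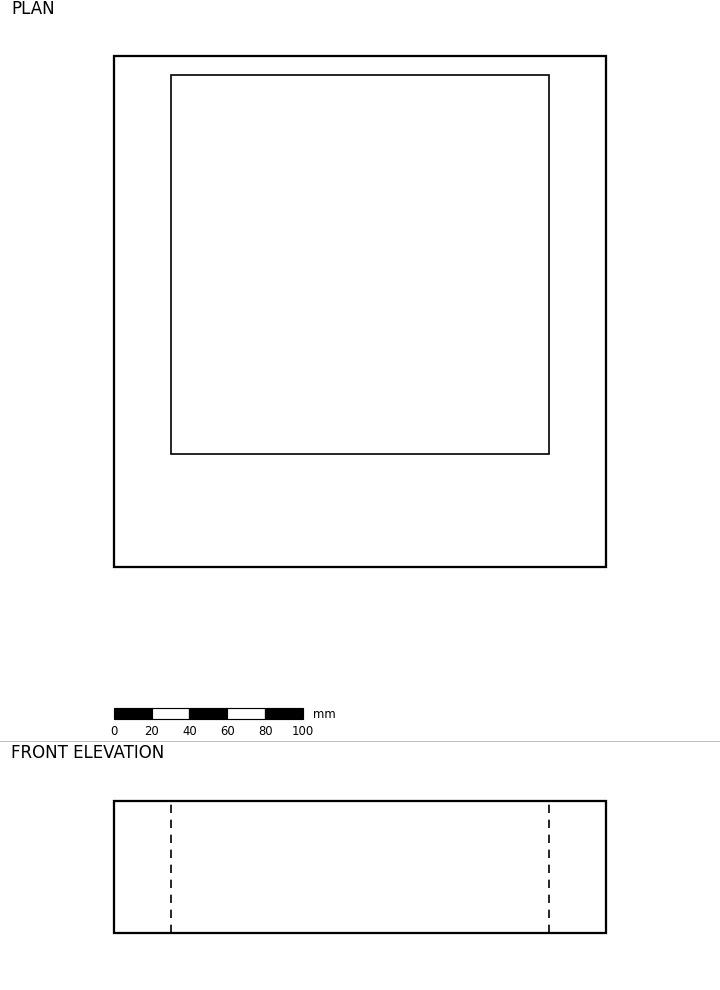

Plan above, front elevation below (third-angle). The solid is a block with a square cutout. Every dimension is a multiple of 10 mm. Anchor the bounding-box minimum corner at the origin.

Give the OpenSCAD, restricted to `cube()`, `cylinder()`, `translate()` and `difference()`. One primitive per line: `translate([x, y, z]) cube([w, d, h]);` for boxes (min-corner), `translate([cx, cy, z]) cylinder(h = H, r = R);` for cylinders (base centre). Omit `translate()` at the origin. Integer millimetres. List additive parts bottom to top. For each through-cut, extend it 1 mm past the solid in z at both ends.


difference() {
  cube([260, 270, 70]);
  translate([30, 60, -1]) cube([200, 200, 72]);
}
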